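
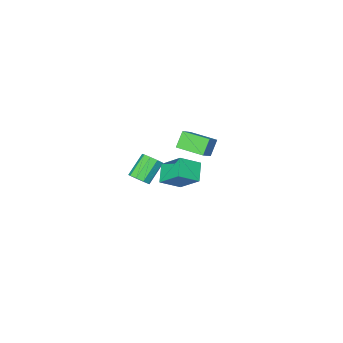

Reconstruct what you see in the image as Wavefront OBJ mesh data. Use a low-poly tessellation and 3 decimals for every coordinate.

v -0.995 -1.076 0.505
v -0.149 -0.576 1.228
v -1.75 0.331 0.416
v -0.904 0.831 1.139
v -0.396 -0.811 -0.379
v 0.45 -0.311 0.344
v -1.151 0.596 -0.468
v -0.305 1.096 0.255
v 1.289 -2.649 -3.434
v 1.651 -2.355 -2.968
v 0.533 -2.676 -1.899
v 0.171 -2.971 -2.366
v 1.377 -2.054 -3.163
v 0.259 -2.375 -2.094
v 1.062 -2.032 -3.486
v -0.056 -2.353 -2.417
v 0.853 -2.298 -3.785
v -0.265 -2.62 -2.716
v 0.849 -2.729 -3.919
v -0.27 -3.051 -2.85
v 1.05 -3.123 -3.827
v -0.068 -3.444 -2.758
v 1.363 -3.295 -3.551
v 0.245 -3.616 -2.482
v 1.642 -3.165 -3.221
v 0.523 -3.486 -2.152
v 1.755 -2.794 -2.99
v 0.637 -3.115 -1.921
v 3.468 2.859 2.291
v 3.164 4.076 3.408
v 2.421 3.172 1.664
v 2.117 4.39 2.781
v 4.083 3.61 1.639
v 3.779 4.828 2.756
v 3.036 3.924 1.012
v 2.732 5.141 2.129
f 2 4 1
f 5 2 1
f 1 4 3
f 3 5 1
f 2 8 4
f 6 2 5
f 6 8 2
f 4 8 3
f 7 5 3
f 3 8 7
f 7 6 5
f 8 6 7
f 10 9 13
f 10 13 11
f 11 13 14
f 11 14 12
f 13 9 15
f 13 15 14
f 14 15 16
f 14 16 12
f 15 9 17
f 15 17 16
f 16 17 18
f 16 18 12
f 17 9 19
f 17 19 18
f 18 19 20
f 18 20 12
f 19 9 21
f 19 21 20
f 20 21 22
f 20 22 12
f 21 9 23
f 21 23 22
f 22 23 24
f 22 24 12
f 23 9 25
f 23 25 24
f 24 25 26
f 24 26 12
f 25 9 27
f 25 27 26
f 26 27 28
f 26 28 12
f 27 9 10
f 27 10 28
f 28 10 11
f 28 11 12
f 30 32 29
f 33 30 29
f 29 32 31
f 31 33 29
f 30 36 32
f 34 30 33
f 34 36 30
f 32 36 31
f 35 33 31
f 31 36 35
f 35 34 33
f 36 34 35



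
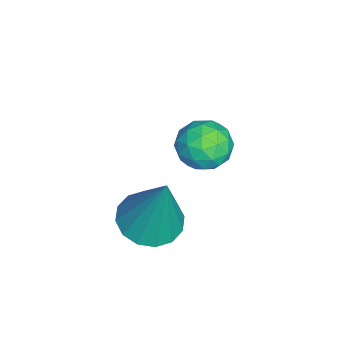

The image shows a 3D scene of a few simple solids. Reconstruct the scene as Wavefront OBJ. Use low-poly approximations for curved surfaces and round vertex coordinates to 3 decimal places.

v 0.682 -4.215 1.457
v 1.212 -3.622 1.187
v 1.178 -3.745 3.463
v 0.831 -3.419 1.234
v 0.409 -3.429 1.34
v 0.061 -3.649 1.478
v -0.121 -4.021 1.61
v -0.088 -4.445 1.701
v 0.151 -4.807 1.726
v 0.533 -5.011 1.679
v 0.954 -5.001 1.573
v 1.303 -4.78 1.435
v 1.485 -4.408 1.303
v 1.452 -3.984 1.212
v -1.721 -2.597 2.293
v -1.273 -2.759 1.678
v -2.367 -3.661 2.102
v -1.919 -3.823 1.487
v -1.619 -3.849 2.205
v -1.22 -3.192 2.323
v -2.42 -3.228 1.457
v -2.021 -2.571 1.575
v -1.704 -3.149 1.162
v -1.21 -3.533 1.624
v -2.43 -2.887 2.156
v -1.936 -3.271 2.618
v -1.44 -2.585 2.003
v -2.2 -3.835 1.777
v -2.024 -3.851 2.199
v -1.76 -3.946 1.838
v -1.409 -2.839 2.382
v -1.146 -2.934 2.02
v -1.35 -3.575 2.329
v -2.494 -3.486 1.76
v -2.231 -3.581 1.398
v -1.88 -2.474 1.942
v -1.616 -2.569 1.581
v -2.29 -2.845 1.451
v -1.43 -2.909 1.338
v -1.81 -3.534 1.225
v -2.105 -3.185 1.207
v -1.87 -2.798 1.277
v -1.14 -3.135 1.609
v -1.519 -3.76 1.496
v -1.343 -3.775 1.918
v -1.109 -3.389 1.988
v -1.393 -3.364 1.305
v -2.121 -2.66 2.284
v -2.5 -3.285 2.171
v -2.531 -3.031 1.792
v -2.297 -2.645 1.862
v -1.83 -2.886 2.555
v -2.21 -3.511 2.442
v -1.77 -3.622 2.503
v -1.535 -3.235 2.573
v -2.247 -3.056 2.475
f 2 1 4
f 2 4 3
f 4 1 5
f 4 5 3
f 5 1 6
f 5 6 3
f 6 1 7
f 6 7 3
f 7 1 8
f 7 8 3
f 8 1 9
f 8 9 3
f 9 1 10
f 9 10 3
f 10 1 11
f 10 11 3
f 11 1 12
f 11 12 3
f 12 1 13
f 12 13 3
f 13 1 14
f 13 14 3
f 14 1 2
f 14 2 3
f 15 52 31
f 52 26 55
f 31 55 20
f 52 55 31
f 15 31 27
f 31 20 32
f 27 32 16
f 31 32 27
f 15 27 36
f 27 16 37
f 36 37 22
f 27 37 36
f 15 36 48
f 36 22 51
f 48 51 25
f 36 51 48
f 15 48 52
f 48 25 56
f 52 56 26
f 48 56 52
f 16 32 43
f 32 20 46
f 43 46 24
f 32 46 43
f 20 55 33
f 55 26 54
f 33 54 19
f 55 54 33
f 26 56 53
f 56 25 49
f 53 49 17
f 56 49 53
f 25 51 50
f 51 22 38
f 50 38 21
f 51 38 50
f 22 37 42
f 37 16 39
f 42 39 23
f 37 39 42
f 18 44 30
f 44 24 45
f 30 45 19
f 44 45 30
f 18 30 28
f 30 19 29
f 28 29 17
f 30 29 28
f 18 28 35
f 28 17 34
f 35 34 21
f 28 34 35
f 18 35 40
f 35 21 41
f 40 41 23
f 35 41 40
f 18 40 44
f 40 23 47
f 44 47 24
f 40 47 44
f 19 45 33
f 45 24 46
f 33 46 20
f 45 46 33
f 17 29 53
f 29 19 54
f 53 54 26
f 29 54 53
f 21 34 50
f 34 17 49
f 50 49 25
f 34 49 50
f 23 41 42
f 41 21 38
f 42 38 22
f 41 38 42
f 24 47 43
f 47 23 39
f 43 39 16
f 47 39 43



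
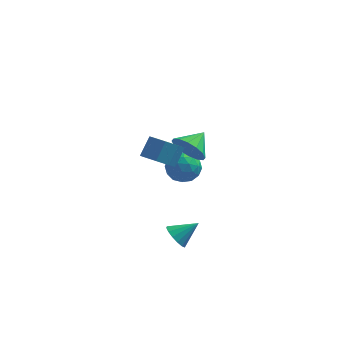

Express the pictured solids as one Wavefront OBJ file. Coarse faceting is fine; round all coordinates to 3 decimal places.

v 1.784 -4.013 -1.98
v 2.274 -4.43 -2.403
v 2.856 -3.567 -1.18
v 2.26 -4.075 -2.583
v 2.118 -3.703 -2.6
v 1.887 -3.414 -2.452
v 1.628 -3.286 -2.177
v 1.411 -3.353 -1.85
v 1.294 -3.597 -1.557
v 1.309 -3.952 -1.377
v 1.451 -4.324 -1.36
v 1.682 -4.613 -1.508
v 1.941 -4.741 -1.783
v 2.157 -4.674 -2.111
v 2.015 -0.751 2.222
v 2.489 -1.401 2.849
v 2.685 0.311 2.818
v 2.805 -1.364 2.427
v 2.909 -1.162 1.951
v 2.773 -0.85 1.547
v 2.435 -0.512 1.324
v 1.984 -0.238 1.341
v 1.542 -0.101 1.595
v 1.226 -0.139 2.017
v 1.122 -0.341 2.493
v 1.257 -0.653 2.897
v 1.596 -0.991 3.12
v 2.047 -1.265 3.103
v 0.712 -2.599 2.542
v 1.322 -2.187 1.973
v 1.697 -1.449 2.91
v 1.088 -1.861 3.478
v 0.688 -1.864 1.972
v 1.063 -1.126 2.909
v 0.068 -1.971 2.305
v 0.443 -1.233 3.242
v -0.174 -2.446 2.777
v 0.201 -1.708 3.713
v 0.103 -3.011 3.11
v 0.478 -2.273 4.047
v 0.737 -3.334 3.111
v 1.112 -2.596 4.048
v 1.357 -3.227 2.778
v 1.732 -2.489 3.715
v 1.599 -2.752 2.307
v 1.974 -2.014 3.243
v 1.326 3.527 -1.146
v 2.189 2.992 -1.321
v 0.511 2.568 -2.239
v 1.374 2.033 -2.414
v 0.896 1.956 -1.505
v 1.4 2.549 -0.829
v 1.3 3.011 -2.731
v 1.804 3.604 -2.055
v 2.173 2.674 -2.301
v 1.924 2.022 -1.543
v 0.776 3.538 -2.017
v 0.527 2.886 -1.259
v 1.829 3.344 -1.137
v 0.871 2.216 -2.423
v 0.59 2.171 -1.888
v 1.097 1.857 -1.991
v 1.365 3.083 -0.848
v 1.873 2.769 -0.951
v 1.113 2.16 -1.059
v 0.827 2.791 -2.609
v 1.335 2.477 -2.712
v 1.603 3.703 -1.569
v 2.11 3.389 -1.672
v 1.587 3.4 -2.501
v 2.327 2.842 -1.816
v 1.848 2.279 -2.459
v 1.804 2.853 -2.645
v 2.101 3.202 -2.248
v 2.181 2.459 -1.371
v 1.702 1.895 -2.013
v 1.421 1.85 -1.479
v 1.717 2.199 -1.082
v 2.171 2.272 -1.947
v 0.998 3.665 -1.547
v 0.519 3.101 -2.189
v 0.983 3.361 -2.478
v 1.279 3.71 -2.081
v 0.852 3.281 -1.101
v 0.373 2.718 -1.744
v 0.599 2.358 -1.312
v 0.896 2.707 -0.915
v 0.529 3.288 -1.613
f 2 1 4
f 2 4 3
f 4 1 5
f 4 5 3
f 5 1 6
f 5 6 3
f 6 1 7
f 6 7 3
f 7 1 8
f 7 8 3
f 8 1 9
f 8 9 3
f 9 1 10
f 9 10 3
f 10 1 11
f 10 11 3
f 11 1 12
f 11 12 3
f 12 1 13
f 12 13 3
f 13 1 14
f 13 14 3
f 14 1 2
f 14 2 3
f 16 15 18
f 16 18 17
f 18 15 19
f 18 19 17
f 19 15 20
f 19 20 17
f 20 15 21
f 20 21 17
f 21 15 22
f 21 22 17
f 22 15 23
f 22 23 17
f 23 15 24
f 23 24 17
f 24 15 25
f 24 25 17
f 25 15 26
f 25 26 17
f 26 15 27
f 26 27 17
f 27 15 28
f 27 28 17
f 28 15 16
f 28 16 17
f 30 29 33
f 30 33 31
f 31 33 34
f 31 34 32
f 33 29 35
f 33 35 34
f 34 35 36
f 34 36 32
f 35 29 37
f 35 37 36
f 36 37 38
f 36 38 32
f 37 29 39
f 37 39 38
f 38 39 40
f 38 40 32
f 39 29 41
f 39 41 40
f 40 41 42
f 40 42 32
f 41 29 43
f 41 43 42
f 42 43 44
f 42 44 32
f 43 29 45
f 43 45 44
f 44 45 46
f 44 46 32
f 45 29 30
f 45 30 46
f 46 30 31
f 46 31 32
f 47 84 63
f 84 58 87
f 63 87 52
f 84 87 63
f 47 63 59
f 63 52 64
f 59 64 48
f 63 64 59
f 47 59 68
f 59 48 69
f 68 69 54
f 59 69 68
f 47 68 80
f 68 54 83
f 80 83 57
f 68 83 80
f 47 80 84
f 80 57 88
f 84 88 58
f 80 88 84
f 48 64 75
f 64 52 78
f 75 78 56
f 64 78 75
f 52 87 65
f 87 58 86
f 65 86 51
f 87 86 65
f 58 88 85
f 88 57 81
f 85 81 49
f 88 81 85
f 57 83 82
f 83 54 70
f 82 70 53
f 83 70 82
f 54 69 74
f 69 48 71
f 74 71 55
f 69 71 74
f 50 76 62
f 76 56 77
f 62 77 51
f 76 77 62
f 50 62 60
f 62 51 61
f 60 61 49
f 62 61 60
f 50 60 67
f 60 49 66
f 67 66 53
f 60 66 67
f 50 67 72
f 67 53 73
f 72 73 55
f 67 73 72
f 50 72 76
f 72 55 79
f 76 79 56
f 72 79 76
f 51 77 65
f 77 56 78
f 65 78 52
f 77 78 65
f 49 61 85
f 61 51 86
f 85 86 58
f 61 86 85
f 53 66 82
f 66 49 81
f 82 81 57
f 66 81 82
f 55 73 74
f 73 53 70
f 74 70 54
f 73 70 74
f 56 79 75
f 79 55 71
f 75 71 48
f 79 71 75



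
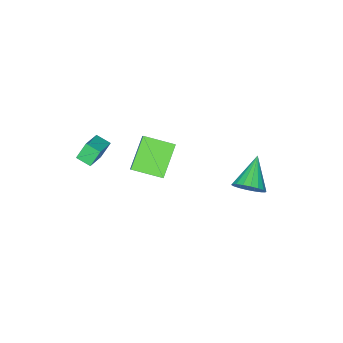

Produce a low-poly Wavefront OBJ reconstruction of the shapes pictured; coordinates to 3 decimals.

v 1.487 -1.403 0.925
v 0.072 -1.972 2.25
v 0.565 -0.073 0.511
v -0.85 -0.642 1.836
v 1.93 -0.878 1.624
v 0.515 -1.447 2.949
v 1.008 0.452 1.21
v -0.407 -0.117 2.535
v -2.703 2.731 -0.717
v -2.367 3.162 -0.002
v -4.137 1.969 0.417
v -2.627 3.428 -0.152
v -2.902 3.555 -0.414
v -3.138 3.519 -0.736
v -3.287 3.327 -1.054
v -3.321 3.017 -1.305
v -3.233 2.651 -1.44
v -3.039 2.3 -1.432
v -2.779 2.035 -1.282
v -2.505 1.907 -1.02
v -2.269 1.943 -0.698
v -2.119 2.135 -0.379
v -2.086 2.445 -0.128
v -2.174 2.812 0.007
v 2.201 -1.992 3.176
v 2.426 -2.751 3.458
v 3.392 -1.439 3.716
v 3.617 -2.197 3.998
v 2.703 -2.183 2.262
v 2.928 -2.941 2.544
v 3.894 -1.629 2.802
v 4.119 -2.388 3.084
f 2 4 1
f 5 2 1
f 1 4 3
f 3 5 1
f 2 8 4
f 6 2 5
f 6 8 2
f 4 8 3
f 7 5 3
f 3 8 7
f 7 6 5
f 8 6 7
f 10 9 12
f 10 12 11
f 12 9 13
f 12 13 11
f 13 9 14
f 13 14 11
f 14 9 15
f 14 15 11
f 15 9 16
f 15 16 11
f 16 9 17
f 16 17 11
f 17 9 18
f 17 18 11
f 18 9 19
f 18 19 11
f 19 9 20
f 19 20 11
f 20 9 21
f 20 21 11
f 21 9 22
f 21 22 11
f 22 9 23
f 22 23 11
f 23 9 24
f 23 24 11
f 24 9 10
f 24 10 11
f 26 28 25
f 29 26 25
f 25 28 27
f 27 29 25
f 26 32 28
f 30 26 29
f 30 32 26
f 28 32 27
f 31 29 27
f 27 32 31
f 31 30 29
f 32 30 31



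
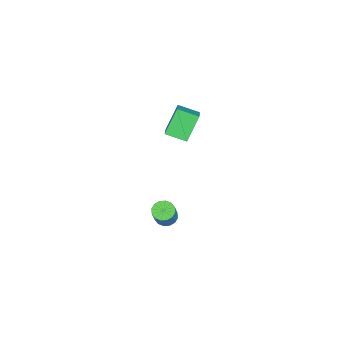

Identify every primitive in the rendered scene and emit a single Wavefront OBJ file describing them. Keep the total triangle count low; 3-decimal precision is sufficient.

v -0.51 -1.93 -4.424
v -0.105 -1.606 -4.705
v 0.654 -1.505 -3.497
v 0.25 -1.83 -3.216
v -0.306 -1.404 -4.596
v 0.453 -1.303 -3.388
v -0.562 -1.343 -4.44
v 0.197 -1.242 -3.232
v -0.803 -1.439 -4.28
v -0.044 -1.339 -3.072
v -0.966 -1.667 -4.159
v -0.207 -1.567 -2.951
v -1.007 -1.966 -4.108
v -0.248 -1.865 -2.901
v -0.914 -2.255 -4.143
v -0.155 -2.154 -2.935
v -0.713 -2.457 -4.252
v 0.046 -2.356 -3.044
v -0.457 -2.518 -4.408
v 0.302 -2.417 -3.2
v -0.216 -2.421 -4.568
v 0.543 -2.321 -3.36
v -0.053 -2.193 -4.689
v 0.706 -2.093 -3.481
v -0.012 -1.895 -4.739
v 0.747 -1.794 -3.532
v -1.536 -2.253 1.458
v -2.398 -1.902 2.71
v -1.611 -1.172 1.103
v -2.473 -0.821 2.355
v -0.447 -1.959 2.125
v -1.309 -1.608 3.377
v -0.522 -0.878 1.77
v -1.384 -0.527 3.022
f 2 1 5
f 2 5 3
f 3 5 6
f 3 6 4
f 5 1 7
f 5 7 6
f 6 7 8
f 6 8 4
f 7 1 9
f 7 9 8
f 8 9 10
f 8 10 4
f 9 1 11
f 9 11 10
f 10 11 12
f 10 12 4
f 11 1 13
f 11 13 12
f 12 13 14
f 12 14 4
f 13 1 15
f 13 15 14
f 14 15 16
f 14 16 4
f 15 1 17
f 15 17 16
f 16 17 18
f 16 18 4
f 17 1 19
f 17 19 18
f 18 19 20
f 18 20 4
f 19 1 21
f 19 21 20
f 20 21 22
f 20 22 4
f 21 1 23
f 21 23 22
f 22 23 24
f 22 24 4
f 23 1 25
f 23 25 24
f 24 25 26
f 24 26 4
f 25 1 2
f 25 2 26
f 26 2 3
f 26 3 4
f 28 30 27
f 31 28 27
f 27 30 29
f 29 31 27
f 28 34 30
f 32 28 31
f 32 34 28
f 30 34 29
f 33 31 29
f 29 34 33
f 33 32 31
f 34 32 33



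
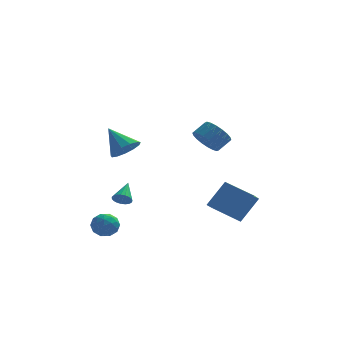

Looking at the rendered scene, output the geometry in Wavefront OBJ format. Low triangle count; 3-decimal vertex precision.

v 2.162 -0.026 -3.284
v 3.213 0.631 -1.739
v 2.479 1.166 -4.006
v 3.529 1.823 -2.462
v 3.791 -0.903 -4.018
v 4.841 -0.246 -2.474
v 4.107 0.289 -4.741
v 5.158 0.946 -3.196
v -2.713 2.636 -3.94
v -2.159 2.396 -3.798
v -2.387 3.884 -3.1
v -2.107 2.527 -4.014
v -2.16 2.677 -4.217
v -2.308 2.82 -4.372
v -2.526 2.931 -4.452
v -2.777 2.991 -4.444
v -3.016 2.99 -4.349
v -3.203 2.927 -4.183
v -3.306 2.814 -3.975
v -3.306 2.67 -3.761
v -3.203 2.52 -3.578
v -3.016 2.39 -3.458
v -2.776 2.303 -3.421
v -2.525 2.273 -3.474
v -2.307 2.306 -3.607
v -3.456 -2.02 -3.996
v -3.046 -2.228 -3.267
v -3.914 -3.332 -4.113
v -3.504 -3.54 -3.384
v -4.191 -3.02 -3.359
v -3.907 -2.208 -3.286
v -3.053 -3.352 -4.094
v -2.769 -2.54 -4.021
v -2.796 -3.051 -3.327
v -3.5 -2.846 -2.873
v -3.46 -2.714 -4.507
v -4.164 -2.509 -4.053
v -3.211 -2.009 -3.621
v -3.749 -3.551 -3.759
v -4.153 -3.245 -3.744
v -3.912 -3.368 -3.315
v -3.717 -1.997 -3.633
v -3.476 -2.12 -3.204
v -4.149 -2.585 -3.258
v -3.484 -3.44 -4.176
v -3.243 -3.563 -3.747
v -3.048 -2.192 -4.065
v -2.807 -2.315 -3.636
v -2.811 -2.975 -4.122
v -2.823 -2.615 -3.228
v -3.092 -3.386 -3.297
v -2.827 -3.275 -3.714
v -2.66 -2.799 -3.672
v -3.236 -2.494 -2.961
v -3.506 -3.266 -3.03
v -3.91 -2.96 -3.015
v -3.743 -2.483 -2.972
v -3.09 -2.978 -2.996
v -3.454 -2.294 -4.35
v -3.724 -3.066 -4.419
v -3.217 -3.077 -4.408
v -3.05 -2.6 -4.365
v -3.868 -2.174 -4.083
v -4.137 -2.945 -4.152
v -4.3 -2.761 -3.708
v -4.133 -2.285 -3.666
v -3.87 -2.582 -4.384
v -2.459 2.17 0.239
v -1.786 1.9 0.942
v -3.481 3.11 1.581
v -1.606 2.397 0.73
v -1.697 2.822 0.363
v -2.031 3.04 -0.043
v -2.5 2.982 -0.36
v -2.956 2.667 -0.487
v -3.255 2.193 -0.383
v -3.301 1.713 -0.081
v -3.079 1.378 0.322
v -2.661 1.294 0.699
v -2.179 1.489 0.93
v 2.03 -2.646 2.608
v 2.651 -2.617 1.89
v 3.351 -2.146 2.514
v 2.73 -2.174 3.232
v 2.442 -2.252 1.848
v 3.143 -1.78 2.473
v 2.152 -1.965 1.957
v 2.852 -1.493 2.581
v 1.837 -1.812 2.195
v 2.537 -1.341 2.819
v 1.561 -1.825 2.514
v 2.261 -1.354 3.139
v 1.377 -2 2.852
v 2.077 -1.529 3.477
v 1.323 -2.303 3.142
v 2.023 -1.832 3.767
v 1.409 -2.674 3.326
v 2.109 -2.203 3.95
v 1.617 -3.04 3.367
v 2.318 -2.568 3.992
v 1.908 -3.327 3.259
v 2.608 -2.855 3.883
v 2.223 -3.479 3.021
v 2.923 -3.008 3.645
v 2.499 -3.466 2.701
v 3.199 -2.995 3.326
v 2.683 -3.291 2.363
v 3.383 -2.82 2.988
v 2.737 -2.988 2.073
v 3.437 -2.517 2.698
f 2 4 1
f 5 2 1
f 1 4 3
f 3 5 1
f 2 8 4
f 6 2 5
f 6 8 2
f 4 8 3
f 7 5 3
f 3 8 7
f 7 6 5
f 8 6 7
f 10 9 12
f 10 12 11
f 12 9 13
f 12 13 11
f 13 9 14
f 13 14 11
f 14 9 15
f 14 15 11
f 15 9 16
f 15 16 11
f 16 9 17
f 16 17 11
f 17 9 18
f 17 18 11
f 18 9 19
f 18 19 11
f 19 9 20
f 19 20 11
f 20 9 21
f 20 21 11
f 21 9 22
f 21 22 11
f 22 9 23
f 22 23 11
f 23 9 24
f 23 24 11
f 24 9 25
f 24 25 11
f 25 9 10
f 25 10 11
f 26 63 42
f 63 37 66
f 42 66 31
f 63 66 42
f 26 42 38
f 42 31 43
f 38 43 27
f 42 43 38
f 26 38 47
f 38 27 48
f 47 48 33
f 38 48 47
f 26 47 59
f 47 33 62
f 59 62 36
f 47 62 59
f 26 59 63
f 59 36 67
f 63 67 37
f 59 67 63
f 27 43 54
f 43 31 57
f 54 57 35
f 43 57 54
f 31 66 44
f 66 37 65
f 44 65 30
f 66 65 44
f 37 67 64
f 67 36 60
f 64 60 28
f 67 60 64
f 36 62 61
f 62 33 49
f 61 49 32
f 62 49 61
f 33 48 53
f 48 27 50
f 53 50 34
f 48 50 53
f 29 55 41
f 55 35 56
f 41 56 30
f 55 56 41
f 29 41 39
f 41 30 40
f 39 40 28
f 41 40 39
f 29 39 46
f 39 28 45
f 46 45 32
f 39 45 46
f 29 46 51
f 46 32 52
f 51 52 34
f 46 52 51
f 29 51 55
f 51 34 58
f 55 58 35
f 51 58 55
f 30 56 44
f 56 35 57
f 44 57 31
f 56 57 44
f 28 40 64
f 40 30 65
f 64 65 37
f 40 65 64
f 32 45 61
f 45 28 60
f 61 60 36
f 45 60 61
f 34 52 53
f 52 32 49
f 53 49 33
f 52 49 53
f 35 58 54
f 58 34 50
f 54 50 27
f 58 50 54
f 69 68 71
f 69 71 70
f 71 68 72
f 71 72 70
f 72 68 73
f 72 73 70
f 73 68 74
f 73 74 70
f 74 68 75
f 74 75 70
f 75 68 76
f 75 76 70
f 76 68 77
f 76 77 70
f 77 68 78
f 77 78 70
f 78 68 79
f 78 79 70
f 79 68 80
f 79 80 70
f 80 68 69
f 80 69 70
f 82 81 85
f 82 85 83
f 83 85 86
f 83 86 84
f 85 81 87
f 85 87 86
f 86 87 88
f 86 88 84
f 87 81 89
f 87 89 88
f 88 89 90
f 88 90 84
f 89 81 91
f 89 91 90
f 90 91 92
f 90 92 84
f 91 81 93
f 91 93 92
f 92 93 94
f 92 94 84
f 93 81 95
f 93 95 94
f 94 95 96
f 94 96 84
f 95 81 97
f 95 97 96
f 96 97 98
f 96 98 84
f 97 81 99
f 97 99 98
f 98 99 100
f 98 100 84
f 99 81 101
f 99 101 100
f 100 101 102
f 100 102 84
f 101 81 103
f 101 103 102
f 102 103 104
f 102 104 84
f 103 81 105
f 103 105 104
f 104 105 106
f 104 106 84
f 105 81 107
f 105 107 106
f 106 107 108
f 106 108 84
f 107 81 109
f 107 109 108
f 108 109 110
f 108 110 84
f 109 81 82
f 109 82 110
f 110 82 83
f 110 83 84



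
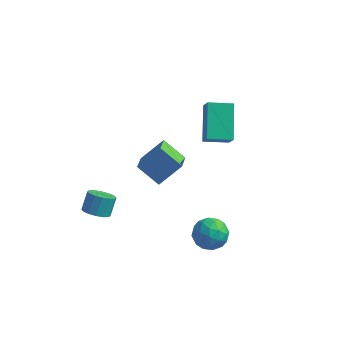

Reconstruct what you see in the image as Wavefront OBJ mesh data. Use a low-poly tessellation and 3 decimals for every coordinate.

v 2.61 -1.268 -2.457
v 3.141 -1.515 -1.687
v 2.739 -2.725 -3.013
v 3.27 -2.972 -2.243
v 2.329 -2.774 -2.139
v 2.249 -1.874 -1.795
v 3.631 -2.366 -2.905
v 3.551 -1.466 -2.561
v 3.772 -2.194 -1.964
v 2.967 -2.446 -1.49
v 2.913 -1.794 -3.21
v 2.108 -2.046 -2.736
v 2.864 -1.263 -2.023
v 3.016 -2.977 -2.677
v 2.463 -2.86 -2.616
v 2.774 -3.005 -2.163
v 2.34 -1.474 -2.087
v 2.652 -1.619 -1.634
v 2.174 -2.36 -1.9
v 3.228 -2.621 -3.066
v 3.54 -2.766 -2.613
v 3.106 -1.235 -2.537
v 3.417 -1.38 -2.084
v 3.706 -1.88 -2.8
v 3.547 -1.808 -1.733
v 3.623 -2.664 -2.06
v 3.835 -2.308 -2.449
v 3.788 -1.779 -2.247
v 3.074 -1.956 -1.455
v 3.149 -2.813 -1.782
v 2.596 -2.696 -1.72
v 2.55 -2.167 -1.518
v 3.445 -2.355 -1.617
v 2.731 -1.427 -2.918
v 2.806 -2.284 -3.245
v 3.33 -2.073 -3.182
v 3.284 -1.544 -2.98
v 2.257 -1.576 -2.64
v 2.333 -2.432 -2.967
v 2.092 -2.461 -2.453
v 2.045 -1.932 -2.251
v 2.435 -1.885 -3.083
v 0.96 2.584 -0.207
v 0.442 4.246 1.02
v 2.175 3.112 -0.408
v 1.657 4.774 0.819
v 1.383 1.986 0.781
v 0.865 3.648 2.008
v 2.598 2.514 0.58
v 2.08 4.176 1.807
v -0.475 0.583 -1.606
v -0.24 -0.57 -1.03
v -1.666 0.777 -0.732
v -1.431 -0.376 -0.156
v 0.471 1.336 -0.484
v 0.706 0.183 0.092
v -0.72 1.53 0.39
v -0.485 0.377 0.966
v -2.645 -2.956 -1.741
v -2.171 -2.542 -2.111
v -2.1 -1.87 -1.268
v -2.575 -2.284 -0.899
v -2.511 -2.401 -2.195
v -2.44 -1.729 -1.353
v -2.887 -2.408 -2.158
v -2.816 -1.736 -1.316
v -3.198 -2.562 -2.009
v -3.127 -1.89 -1.167
v -3.361 -2.821 -1.789
v -3.291 -2.149 -0.946
v -3.333 -3.117 -1.555
v -3.262 -2.445 -0.713
v -3.12 -3.37 -1.372
v -3.049 -2.698 -0.529
v -2.78 -3.511 -1.287
v -2.709 -2.839 -0.445
v -2.404 -3.504 -1.324
v -2.333 -2.832 -0.482
v -2.093 -3.35 -1.473
v -2.022 -2.678 -0.631
v -1.929 -3.091 -1.694
v -1.859 -2.419 -0.851
v -1.958 -2.795 -1.927
v -1.887 -2.123 -1.085
f 1 38 17
f 38 12 41
f 17 41 6
f 38 41 17
f 1 17 13
f 17 6 18
f 13 18 2
f 17 18 13
f 1 13 22
f 13 2 23
f 22 23 8
f 13 23 22
f 1 22 34
f 22 8 37
f 34 37 11
f 22 37 34
f 1 34 38
f 34 11 42
f 38 42 12
f 34 42 38
f 2 18 29
f 18 6 32
f 29 32 10
f 18 32 29
f 6 41 19
f 41 12 40
f 19 40 5
f 41 40 19
f 12 42 39
f 42 11 35
f 39 35 3
f 42 35 39
f 11 37 36
f 37 8 24
f 36 24 7
f 37 24 36
f 8 23 28
f 23 2 25
f 28 25 9
f 23 25 28
f 4 30 16
f 30 10 31
f 16 31 5
f 30 31 16
f 4 16 14
f 16 5 15
f 14 15 3
f 16 15 14
f 4 14 21
f 14 3 20
f 21 20 7
f 14 20 21
f 4 21 26
f 21 7 27
f 26 27 9
f 21 27 26
f 4 26 30
f 26 9 33
f 30 33 10
f 26 33 30
f 5 31 19
f 31 10 32
f 19 32 6
f 31 32 19
f 3 15 39
f 15 5 40
f 39 40 12
f 15 40 39
f 7 20 36
f 20 3 35
f 36 35 11
f 20 35 36
f 9 27 28
f 27 7 24
f 28 24 8
f 27 24 28
f 10 33 29
f 33 9 25
f 29 25 2
f 33 25 29
f 44 46 43
f 47 44 43
f 43 46 45
f 45 47 43
f 44 50 46
f 48 44 47
f 48 50 44
f 46 50 45
f 49 47 45
f 45 50 49
f 49 48 47
f 50 48 49
f 52 54 51
f 55 52 51
f 51 54 53
f 53 55 51
f 52 58 54
f 56 52 55
f 56 58 52
f 54 58 53
f 57 55 53
f 53 58 57
f 57 56 55
f 58 56 57
f 60 59 63
f 60 63 61
f 61 63 64
f 61 64 62
f 63 59 65
f 63 65 64
f 64 65 66
f 64 66 62
f 65 59 67
f 65 67 66
f 66 67 68
f 66 68 62
f 67 59 69
f 67 69 68
f 68 69 70
f 68 70 62
f 69 59 71
f 69 71 70
f 70 71 72
f 70 72 62
f 71 59 73
f 71 73 72
f 72 73 74
f 72 74 62
f 73 59 75
f 73 75 74
f 74 75 76
f 74 76 62
f 75 59 77
f 75 77 76
f 76 77 78
f 76 78 62
f 77 59 79
f 77 79 78
f 78 79 80
f 78 80 62
f 79 59 81
f 79 81 80
f 80 81 82
f 80 82 62
f 81 59 83
f 81 83 82
f 82 83 84
f 82 84 62
f 83 59 60
f 83 60 84
f 84 60 61
f 84 61 62



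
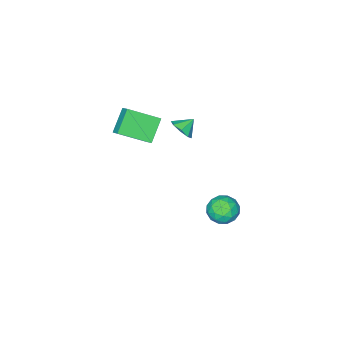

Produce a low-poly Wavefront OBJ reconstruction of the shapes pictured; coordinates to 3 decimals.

v -0.681 -3.026 4.452
v -0.421 -2.318 4.997
v -2.103 -1.79 3.525
v -1.843 -1.082 4.07
v 0.483 -2.558 3.29
v 0.743 -1.85 3.835
v -0.939 -1.322 2.363
v -0.679 -0.614 2.908
v -3.289 -0.986 2.212
v -2.808 -1.145 2.857
v -4.071 -0.774 2.848
v -2.786 -0.542 2.684
v -3.058 -0.199 2.234
v -3.466 -0.317 1.772
v -3.77 -0.827 1.567
v -3.792 -1.43 1.741
v -3.519 -1.772 2.19
v -3.112 -1.654 2.653
v -4.092 2.633 -4.243
v -3.572 2.953 -3.4
v -4.028 1.047 -3.68
v -3.508 1.367 -2.837
v -4.509 1.624 -2.96
v -4.549 2.605 -3.308
v -3.051 1.395 -3.772
v -3.091 2.376 -4.12
v -2.929 2.188 -3.109
v -3.83 2.33 -2.607
v -3.77 1.67 -4.473
v -4.671 1.812 -3.971
v -3.838 2.932 -3.871
v -3.762 1.068 -3.209
v -4.351 1.219 -3.282
v -4.045 1.407 -2.786
v -4.412 2.727 -3.817
v -4.106 2.916 -3.321
v -4.657 2.135 -3.063
v -3.494 1.084 -3.759
v -3.188 1.273 -3.263
v -3.555 2.593 -4.294
v -3.249 2.781 -3.798
v -2.943 1.865 -4.017
v -3.154 2.671 -3.204
v -3.116 1.739 -2.873
v -2.848 1.755 -3.423
v -2.871 2.332 -3.627
v -3.684 2.754 -2.909
v -3.646 1.822 -2.578
v -4.234 1.973 -2.651
v -4.258 2.549 -2.855
v -3.306 2.305 -2.738
v -3.954 2.178 -4.502
v -3.916 1.246 -4.171
v -3.342 1.451 -4.225
v -3.366 2.027 -4.429
v -4.484 2.261 -4.207
v -4.446 1.329 -3.876
v -4.729 1.668 -3.453
v -4.752 2.245 -3.657
v -4.294 1.695 -4.342
f 2 4 1
f 5 2 1
f 1 4 3
f 3 5 1
f 2 8 4
f 6 2 5
f 6 8 2
f 4 8 3
f 7 5 3
f 3 8 7
f 7 6 5
f 8 6 7
f 10 9 12
f 10 12 11
f 12 9 13
f 12 13 11
f 13 9 14
f 13 14 11
f 14 9 15
f 14 15 11
f 15 9 16
f 15 16 11
f 16 9 17
f 16 17 11
f 17 9 18
f 17 18 11
f 18 9 10
f 18 10 11
f 19 56 35
f 56 30 59
f 35 59 24
f 56 59 35
f 19 35 31
f 35 24 36
f 31 36 20
f 35 36 31
f 19 31 40
f 31 20 41
f 40 41 26
f 31 41 40
f 19 40 52
f 40 26 55
f 52 55 29
f 40 55 52
f 19 52 56
f 52 29 60
f 56 60 30
f 52 60 56
f 20 36 47
f 36 24 50
f 47 50 28
f 36 50 47
f 24 59 37
f 59 30 58
f 37 58 23
f 59 58 37
f 30 60 57
f 60 29 53
f 57 53 21
f 60 53 57
f 29 55 54
f 55 26 42
f 54 42 25
f 55 42 54
f 26 41 46
f 41 20 43
f 46 43 27
f 41 43 46
f 22 48 34
f 48 28 49
f 34 49 23
f 48 49 34
f 22 34 32
f 34 23 33
f 32 33 21
f 34 33 32
f 22 32 39
f 32 21 38
f 39 38 25
f 32 38 39
f 22 39 44
f 39 25 45
f 44 45 27
f 39 45 44
f 22 44 48
f 44 27 51
f 48 51 28
f 44 51 48
f 23 49 37
f 49 28 50
f 37 50 24
f 49 50 37
f 21 33 57
f 33 23 58
f 57 58 30
f 33 58 57
f 25 38 54
f 38 21 53
f 54 53 29
f 38 53 54
f 27 45 46
f 45 25 42
f 46 42 26
f 45 42 46
f 28 51 47
f 51 27 43
f 47 43 20
f 51 43 47



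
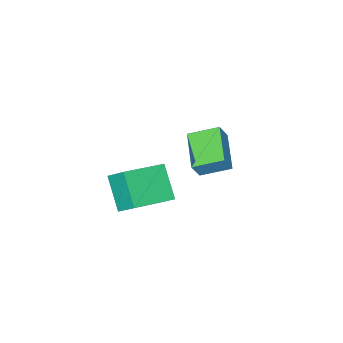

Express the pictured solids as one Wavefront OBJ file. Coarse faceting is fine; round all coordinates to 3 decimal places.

v -3.321 -2.009 3.203
v -2.817 -1.983 4.067
v -2.246 -0.606 2.534
v -1.742 -0.58 3.397
v -2.378 -2.98 2.683
v -1.874 -2.954 3.546
v -1.303 -1.577 2.013
v -0.799 -1.551 2.877
v 1.121 -2.069 3.69
v 1.058 -1.187 4.487
v 1.589 -0.926 2.463
v 1.525 -0.045 3.26
v 3.055 -2.355 4.16
v 2.991 -1.474 4.957
v 3.522 -1.213 2.933
v 3.459 -0.331 3.73
f 2 4 1
f 5 2 1
f 1 4 3
f 3 5 1
f 2 8 4
f 6 2 5
f 6 8 2
f 4 8 3
f 7 5 3
f 3 8 7
f 7 6 5
f 8 6 7
f 10 12 9
f 13 10 9
f 9 12 11
f 11 13 9
f 10 16 12
f 14 10 13
f 14 16 10
f 12 16 11
f 15 13 11
f 11 16 15
f 15 14 13
f 16 14 15



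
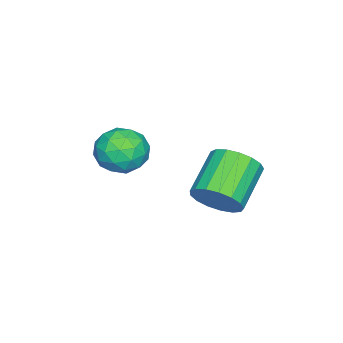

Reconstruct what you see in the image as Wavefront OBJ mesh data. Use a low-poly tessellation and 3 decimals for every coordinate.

v 3.12 1.169 -3.125
v 3.585 1.453 -2.347
v 1.986 1.476 -1.398
v 1.52 1.191 -2.175
v 3.469 1.842 -2.552
v 1.869 1.865 -1.603
v 3.272 2.076 -2.889
v 1.673 2.099 -1.94
v 3.041 2.103 -3.279
v 1.442 2.125 -2.33
v 2.828 1.915 -3.635
v 1.228 1.938 -2.685
v 2.681 1.557 -3.873
v 1.082 1.579 -2.924
v 2.635 1.109 -3.94
v 1.036 1.132 -2.991
v 2.7 0.675 -3.82
v 1.101 0.698 -2.871
v 2.861 0.355 -3.541
v 1.262 0.377 -2.591
v 3.082 0.22 -3.166
v 1.482 0.243 -2.217
v 3.311 0.303 -2.782
v 1.711 0.326 -1.833
v 3.496 0.585 -2.477
v 1.896 0.607 -1.528
v 3.595 1 -2.319
v 1.995 1.022 -1.37
v 1.798 -2.309 -2.381
v 2.493 -1.585 -2.273
v 2.827 -3.395 -1.727
v 3.522 -2.671 -1.619
v 2.685 -2.655 -1.055
v 2.049 -1.984 -1.459
v 3.271 -2.996 -2.541
v 2.635 -2.325 -2.945
v 3.403 -2.009 -2.372
v 3.041 -1.799 -1.454
v 2.279 -3.181 -2.546
v 1.917 -2.971 -1.628
v 2.055 -1.852 -2.385
v 3.265 -3.128 -1.615
v 2.773 -3.119 -1.284
v 3.182 -2.693 -1.22
v 1.794 -2.086 -1.906
v 2.202 -1.661 -1.843
v 2.316 -2.29 -1.127
v 3.118 -3.319 -2.157
v 3.526 -2.894 -2.094
v 2.138 -2.287 -2.78
v 2.547 -1.861 -2.716
v 3.004 -2.69 -2.873
v 2.998 -1.676 -2.379
v 3.604 -2.314 -1.995
v 3.456 -2.505 -2.536
v 3.082 -2.111 -2.774
v 2.786 -1.552 -1.84
v 3.391 -2.19 -1.455
v 2.899 -2.181 -1.123
v 2.525 -1.786 -1.361
v 3.321 -1.801 -1.897
v 1.929 -2.79 -2.545
v 2.534 -3.428 -2.16
v 2.795 -3.194 -2.639
v 2.421 -2.799 -2.877
v 1.716 -2.666 -2.005
v 2.322 -3.304 -1.621
v 2.238 -2.869 -1.226
v 1.864 -2.475 -1.464
v 1.999 -3.179 -2.103
f 2 1 5
f 2 5 3
f 3 5 6
f 3 6 4
f 5 1 7
f 5 7 6
f 6 7 8
f 6 8 4
f 7 1 9
f 7 9 8
f 8 9 10
f 8 10 4
f 9 1 11
f 9 11 10
f 10 11 12
f 10 12 4
f 11 1 13
f 11 13 12
f 12 13 14
f 12 14 4
f 13 1 15
f 13 15 14
f 14 15 16
f 14 16 4
f 15 1 17
f 15 17 16
f 16 17 18
f 16 18 4
f 17 1 19
f 17 19 18
f 18 19 20
f 18 20 4
f 19 1 21
f 19 21 20
f 20 21 22
f 20 22 4
f 21 1 23
f 21 23 22
f 22 23 24
f 22 24 4
f 23 1 25
f 23 25 24
f 24 25 26
f 24 26 4
f 25 1 27
f 25 27 26
f 26 27 28
f 26 28 4
f 27 1 2
f 27 2 28
f 28 2 3
f 28 3 4
f 29 66 45
f 66 40 69
f 45 69 34
f 66 69 45
f 29 45 41
f 45 34 46
f 41 46 30
f 45 46 41
f 29 41 50
f 41 30 51
f 50 51 36
f 41 51 50
f 29 50 62
f 50 36 65
f 62 65 39
f 50 65 62
f 29 62 66
f 62 39 70
f 66 70 40
f 62 70 66
f 30 46 57
f 46 34 60
f 57 60 38
f 46 60 57
f 34 69 47
f 69 40 68
f 47 68 33
f 69 68 47
f 40 70 67
f 70 39 63
f 67 63 31
f 70 63 67
f 39 65 64
f 65 36 52
f 64 52 35
f 65 52 64
f 36 51 56
f 51 30 53
f 56 53 37
f 51 53 56
f 32 58 44
f 58 38 59
f 44 59 33
f 58 59 44
f 32 44 42
f 44 33 43
f 42 43 31
f 44 43 42
f 32 42 49
f 42 31 48
f 49 48 35
f 42 48 49
f 32 49 54
f 49 35 55
f 54 55 37
f 49 55 54
f 32 54 58
f 54 37 61
f 58 61 38
f 54 61 58
f 33 59 47
f 59 38 60
f 47 60 34
f 59 60 47
f 31 43 67
f 43 33 68
f 67 68 40
f 43 68 67
f 35 48 64
f 48 31 63
f 64 63 39
f 48 63 64
f 37 55 56
f 55 35 52
f 56 52 36
f 55 52 56
f 38 61 57
f 61 37 53
f 57 53 30
f 61 53 57



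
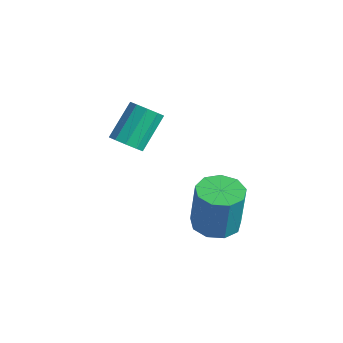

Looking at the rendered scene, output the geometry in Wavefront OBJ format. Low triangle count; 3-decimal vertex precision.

v -2.599 2.859 -2.018
v -1.831 2.808 -1.766
v -2.173 4.191 -0.449
v -2.941 4.241 -0.702
v -1.852 3.15 -2.131
v -2.193 4.533 -0.814
v -2.158 3.381 -2.453
v -2.5 4.764 -1.136
v -2.633 3.412 -2.609
v -2.974 4.795 -1.292
v -3.094 3.232 -2.539
v -3.436 4.615 -1.222
v -3.367 2.909 -2.271
v -3.709 4.292 -0.954
v -3.347 2.567 -1.906
v -3.688 3.95 -0.589
v -3.04 2.336 -1.584
v -3.382 3.719 -0.267
v -2.566 2.305 -1.428
v -2.907 3.688 -0.111
v -2.104 2.485 -1.498
v -2.446 3.868 -0.181
v 1.907 3.897 -4.55
v 2.425 4.795 -4.63
v 2.612 4.881 -2.45
v 2.093 3.983 -2.37
v 1.727 4.921 -4.575
v 1.914 5.007 -2.395
v 1.113 4.568 -4.509
v 1.3 4.654 -2.329
v 0.871 3.901 -4.462
v 1.057 3.987 -2.281
v 1.113 3.232 -4.456
v 1.299 3.318 -2.276
v 1.726 2.874 -4.494
v 1.913 2.961 -2.314
v 2.424 2.995 -4.559
v 2.611 3.081 -2.378
v 2.88 3.537 -4.619
v 3.067 3.624 -2.439
v 2.881 4.248 -4.647
v 3.067 4.335 -2.467
f 2 1 5
f 2 5 3
f 3 5 6
f 3 6 4
f 5 1 7
f 5 7 6
f 6 7 8
f 6 8 4
f 7 1 9
f 7 9 8
f 8 9 10
f 8 10 4
f 9 1 11
f 9 11 10
f 10 11 12
f 10 12 4
f 11 1 13
f 11 13 12
f 12 13 14
f 12 14 4
f 13 1 15
f 13 15 14
f 14 15 16
f 14 16 4
f 15 1 17
f 15 17 16
f 16 17 18
f 16 18 4
f 17 1 19
f 17 19 18
f 18 19 20
f 18 20 4
f 19 1 21
f 19 21 20
f 20 21 22
f 20 22 4
f 21 1 2
f 21 2 22
f 22 2 3
f 22 3 4
f 24 23 27
f 24 27 25
f 25 27 28
f 25 28 26
f 27 23 29
f 27 29 28
f 28 29 30
f 28 30 26
f 29 23 31
f 29 31 30
f 30 31 32
f 30 32 26
f 31 23 33
f 31 33 32
f 32 33 34
f 32 34 26
f 33 23 35
f 33 35 34
f 34 35 36
f 34 36 26
f 35 23 37
f 35 37 36
f 36 37 38
f 36 38 26
f 37 23 39
f 37 39 38
f 38 39 40
f 38 40 26
f 39 23 41
f 39 41 40
f 40 41 42
f 40 42 26
f 41 23 24
f 41 24 42
f 42 24 25
f 42 25 26



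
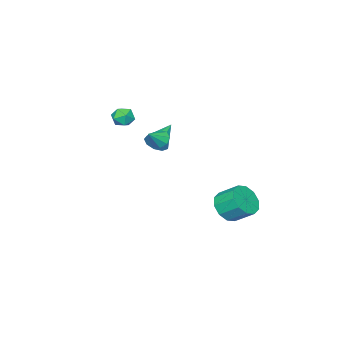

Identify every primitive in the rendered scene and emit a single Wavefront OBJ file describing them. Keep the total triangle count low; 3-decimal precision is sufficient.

v -3.138 0.898 -4.046
v -2.443 1.491 -4.583
v -2.727 2.614 -3.712
v -3.422 2.022 -3.174
v -3.03 1.561 -4.866
v -3.314 2.685 -3.994
v -3.658 1.379 -4.835
v -3.942 2.502 -3.963
v -4.088 1.012 -4.502
v -4.372 2.136 -3.631
v -4.155 0.602 -3.996
v -4.439 1.726 -3.124
v -3.833 0.306 -3.508
v -4.117 1.429 -2.637
v -3.246 0.235 -3.226
v -3.53 1.359 -2.354
v -2.618 0.418 -3.257
v -2.902 1.541 -2.385
v -2.188 0.784 -3.589
v -2.472 1.908 -2.718
v -2.121 1.194 -4.096
v -2.405 2.318 -3.224
v 0.486 -2.511 3.016
v 1.04 -2.665 3.459
v 0.44 -3.635 2.681
v 0.994 -3.789 3.124
v 0.347 -3.612 3.4
v 0.376 -2.917 3.607
v 1.104 -3.383 2.533
v 1.133 -2.688 2.74
v 1.422 -3.204 3.16
v 0.954 -3.346 3.696
v 0.526 -2.954 2.444
v 0.058 -3.096 2.98
v -0.404 -1.795 1.109
v -0.103 -2.185 1.661
v -2.076 -2.205 1.731
v -0.168 -1.704 1.804
v -0.343 -1.266 1.623
v -0.547 -1.074 1.201
v -0.684 -1.22 0.736
v -0.69 -1.635 0.446
v -0.563 -2.124 0.466
v -0.361 -2.459 0.787
v -0.179 -2.483 1.259
v 2.421 0.959 3.408
v 2.759 1.261 3.014
v 3.279 0.921 4.112
v 2.534 1.539 3.302
v 2.244 1.478 3.652
v 2.057 1.113 3.86
v 2.084 0.658 3.802
v 2.308 0.38 3.514
v 2.599 0.441 3.164
v 2.785 0.806 2.956
f 2 1 5
f 2 5 3
f 3 5 6
f 3 6 4
f 5 1 7
f 5 7 6
f 6 7 8
f 6 8 4
f 7 1 9
f 7 9 8
f 8 9 10
f 8 10 4
f 9 1 11
f 9 11 10
f 10 11 12
f 10 12 4
f 11 1 13
f 11 13 12
f 12 13 14
f 12 14 4
f 13 1 15
f 13 15 14
f 14 15 16
f 14 16 4
f 15 1 17
f 15 17 16
f 16 17 18
f 16 18 4
f 17 1 19
f 17 19 18
f 18 19 20
f 18 20 4
f 19 1 21
f 19 21 20
f 20 21 22
f 20 22 4
f 21 1 2
f 21 2 22
f 22 2 3
f 22 3 4
f 23 34 28
f 23 28 24
f 23 24 30
f 23 30 33
f 23 33 34
f 24 28 32
f 28 34 27
f 34 33 25
f 33 30 29
f 30 24 31
f 26 32 27
f 26 27 25
f 26 25 29
f 26 29 31
f 26 31 32
f 27 32 28
f 25 27 34
f 29 25 33
f 31 29 30
f 32 31 24
f 36 35 38
f 36 38 37
f 38 35 39
f 38 39 37
f 39 35 40
f 39 40 37
f 40 35 41
f 40 41 37
f 41 35 42
f 41 42 37
f 42 35 43
f 42 43 37
f 43 35 44
f 43 44 37
f 44 35 45
f 44 45 37
f 45 35 36
f 45 36 37
f 47 46 49
f 47 49 48
f 49 46 50
f 49 50 48
f 50 46 51
f 50 51 48
f 51 46 52
f 51 52 48
f 52 46 53
f 52 53 48
f 53 46 54
f 53 54 48
f 54 46 55
f 54 55 48
f 55 46 47
f 55 47 48



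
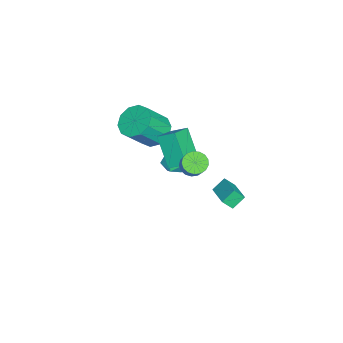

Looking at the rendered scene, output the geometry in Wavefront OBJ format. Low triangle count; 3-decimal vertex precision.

v 2.534 -0.536 3.205
v 3.056 -0.502 2.771
v 3.909 -0.23 3.822
v 3.386 -0.264 4.255
v 2.945 -0.196 2.783
v 3.798 0.075 3.833
v 2.739 0.031 2.891
v 3.592 0.303 3.942
v 2.486 0.129 3.071
v 3.339 0.401 4.122
v 2.244 0.075 3.282
v 3.097 0.346 4.332
v 2.068 -0.12 3.475
v 2.921 0.152 4.525
v 1.999 -0.41 3.606
v 2.852 -0.138 4.656
v 2.052 -0.728 3.645
v 2.905 -0.457 4.696
v 2.216 -1.003 3.584
v 3.069 -0.731 4.634
v 2.452 -1.17 3.435
v 3.305 -0.899 4.485
v 2.707 -1.193 3.234
v 3.56 -0.921 4.284
v 2.922 -1.064 3.026
v 3.775 -0.793 4.076
v 3.048 -0.815 2.859
v 3.901 -0.543 3.91
v -0.909 -1.786 0.823
v -0.35 -1.546 1.325
v -0.01 -2.234 0.035
v 0.549 -1.994 0.537
v 0.075 -2.593 0.732
v -0.481 -2.317 1.219
v 0.121 -1.463 0.141
v -0.435 -1.187 0.628
v 0.286 -1.347 0.904
v 0.258 -2.045 1.269
v -0.618 -1.735 0.091
v -0.646 -2.433 0.456
v 0.143 -2.06 3.557
v 0.257 -1.128 4.09
v 1.192 -1.313 2.027
v 1.306 -0.381 2.56
v 1.334 -2.539 4.14
v 1.448 -1.607 4.673
v 2.383 -1.792 2.61
v 2.497 -0.86 3.143
v -3.285 -3.469 0.259
v -2.349 -2.984 0.025
v -1.479 -3.927 1.546
v -2.415 -4.411 1.781
v -2.68 -2.595 0.455
v -1.81 -3.538 1.976
v -3.243 -2.541 0.81
v -2.373 -3.483 2.332
v -3.821 -2.84 0.955
v -2.951 -3.783 2.477
v -4.195 -3.38 0.834
v -3.325 -4.323 2.356
v -4.221 -3.953 0.494
v -3.351 -4.896 2.015
v -3.89 -4.342 0.064
v -3.02 -5.285 1.585
v -3.327 -4.397 -0.292
v -2.457 -5.339 1.23
v -2.749 -4.097 -0.437
v -1.879 -5.04 1.085
v -2.375 -3.557 -0.316
v -1.505 -4.5 1.206
v -2.378 0.448 -4.127
v -2.266 -0.126 -3.51
v -2.853 1.031 -3.497
v -2.74 0.456 -2.881
v -0.96 1.164 -3.719
v -0.847 0.589 -3.103
v -1.434 1.746 -3.09
v -1.322 1.172 -2.473
f 2 1 5
f 2 5 3
f 3 5 6
f 3 6 4
f 5 1 7
f 5 7 6
f 6 7 8
f 6 8 4
f 7 1 9
f 7 9 8
f 8 9 10
f 8 10 4
f 9 1 11
f 9 11 10
f 10 11 12
f 10 12 4
f 11 1 13
f 11 13 12
f 12 13 14
f 12 14 4
f 13 1 15
f 13 15 14
f 14 15 16
f 14 16 4
f 15 1 17
f 15 17 16
f 16 17 18
f 16 18 4
f 17 1 19
f 17 19 18
f 18 19 20
f 18 20 4
f 19 1 21
f 19 21 20
f 20 21 22
f 20 22 4
f 21 1 23
f 21 23 22
f 22 23 24
f 22 24 4
f 23 1 25
f 23 25 24
f 24 25 26
f 24 26 4
f 25 1 27
f 25 27 26
f 26 27 28
f 26 28 4
f 27 1 2
f 27 2 28
f 28 2 3
f 28 3 4
f 29 40 34
f 29 34 30
f 29 30 36
f 29 36 39
f 29 39 40
f 30 34 38
f 34 40 33
f 40 39 31
f 39 36 35
f 36 30 37
f 32 38 33
f 32 33 31
f 32 31 35
f 32 35 37
f 32 37 38
f 33 38 34
f 31 33 40
f 35 31 39
f 37 35 36
f 38 37 30
f 42 44 41
f 45 42 41
f 41 44 43
f 43 45 41
f 42 48 44
f 46 42 45
f 46 48 42
f 44 48 43
f 47 45 43
f 43 48 47
f 47 46 45
f 48 46 47
f 50 49 53
f 50 53 51
f 51 53 54
f 51 54 52
f 53 49 55
f 53 55 54
f 54 55 56
f 54 56 52
f 55 49 57
f 55 57 56
f 56 57 58
f 56 58 52
f 57 49 59
f 57 59 58
f 58 59 60
f 58 60 52
f 59 49 61
f 59 61 60
f 60 61 62
f 60 62 52
f 61 49 63
f 61 63 62
f 62 63 64
f 62 64 52
f 63 49 65
f 63 65 64
f 64 65 66
f 64 66 52
f 65 49 67
f 65 67 66
f 66 67 68
f 66 68 52
f 67 49 69
f 67 69 68
f 68 69 70
f 68 70 52
f 69 49 50
f 69 50 70
f 70 50 51
f 70 51 52
f 72 74 71
f 75 72 71
f 71 74 73
f 73 75 71
f 72 78 74
f 76 72 75
f 76 78 72
f 74 78 73
f 77 75 73
f 73 78 77
f 77 76 75
f 78 76 77



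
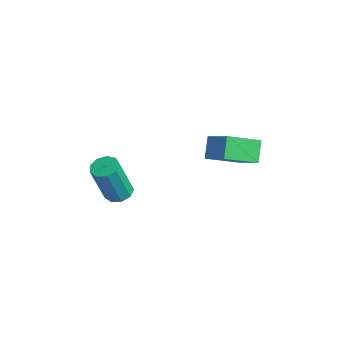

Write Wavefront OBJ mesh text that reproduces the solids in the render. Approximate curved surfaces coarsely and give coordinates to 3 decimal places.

v 0.432 -0.828 -1
v 1.055 -0.588 -0.948
v 1.151 -1.293 1.113
v 0.528 -1.532 1.06
v 0.753 -0.267 -0.824
v 0.849 -0.971 1.237
v 0.3 -0.208 -0.782
v 0.396 -0.912 1.278
v -0.091 -0.439 -0.843
v 0.005 -1.144 1.218
v -0.237 -0.852 -0.978
v -0.141 -1.557 1.083
v -0.071 -1.254 -1.123
v 0.025 -1.958 0.938
v 0.331 -1.456 -1.21
v 0.427 -2.16 0.85
v 0.78 -1.364 -1.2
v 0.876 -2.069 0.861
v 1.066 -1.022 -1.096
v 1.162 -1.726 0.965
v 0.637 3.431 1.193
v 2.151 3.496 2.237
v 0.993 4.922 0.584
v 2.507 4.988 1.628
v 1.253 2.932 0.332
v 2.767 2.998 1.376
v 1.609 4.424 -0.277
v 3.123 4.489 0.767
f 2 1 5
f 2 5 3
f 3 5 6
f 3 6 4
f 5 1 7
f 5 7 6
f 6 7 8
f 6 8 4
f 7 1 9
f 7 9 8
f 8 9 10
f 8 10 4
f 9 1 11
f 9 11 10
f 10 11 12
f 10 12 4
f 11 1 13
f 11 13 12
f 12 13 14
f 12 14 4
f 13 1 15
f 13 15 14
f 14 15 16
f 14 16 4
f 15 1 17
f 15 17 16
f 16 17 18
f 16 18 4
f 17 1 19
f 17 19 18
f 18 19 20
f 18 20 4
f 19 1 2
f 19 2 20
f 20 2 3
f 20 3 4
f 22 24 21
f 25 22 21
f 21 24 23
f 23 25 21
f 22 28 24
f 26 22 25
f 26 28 22
f 24 28 23
f 27 25 23
f 23 28 27
f 27 26 25
f 28 26 27



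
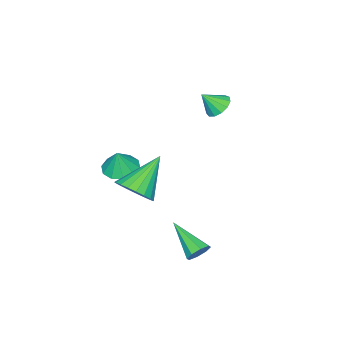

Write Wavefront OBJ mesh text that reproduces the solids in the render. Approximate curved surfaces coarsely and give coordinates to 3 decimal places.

v 1.647 -2.461 -0.978
v 2.488 -2.329 -1.239
v 1.993 -2.379 0.178
v 2.243 -1.838 -1.201
v 1.77 -1.585 -1.077
v 1.25 -1.667 -0.916
v 0.882 -2.052 -0.779
v 0.807 -2.593 -0.718
v 1.052 -3.084 -0.756
v 1.525 -3.337 -0.879
v 2.044 -3.255 -1.04
v 2.412 -2.87 -1.178
v -2.073 0.217 2.177
v -1.45 0.472 1.921
v -1.507 -0.317 3.023
v -1.586 0.747 2.185
v -1.877 0.855 2.448
v -2.23 0.759 2.624
v -2.533 0.492 2.658
v -2.69 0.137 2.54
v -2.652 -0.192 2.306
v -2.43 -0.392 2.031
v -2.094 -0.398 1.803
v -1.752 -0.209 1.693
v -1.512 0.115 1.737
v 3.597 3.334 -2.945
v 3.838 3.002 -3.41
v 3.203 1.666 -1.955
v 4.162 3.119 -3.083
v 4.155 3.362 -2.676
v 3.821 3.589 -2.426
v 3.356 3.667 -2.48
v 3.032 3.55 -2.807
v 3.039 3.306 -3.214
v 3.373 3.079 -3.464
v 4.054 0.209 -0.078
v 4.628 0.769 0.501
v 2.426 0.371 1.378
v 4.444 1.051 0.264
v 4.193 1.188 -0.032
v 3.917 1.155 -0.336
v 3.665 0.958 -0.596
v 3.481 0.632 -0.766
v 3.395 0.233 -0.817
v 3.423 -0.171 -0.74
v 3.56 -0.509 -0.549
v 3.782 -0.723 -0.277
v 4.052 -0.776 0.03
v 4.322 -0.658 0.318
v 4.545 -0.391 0.537
v 4.683 -0.02 0.651
v 4.713 0.39 0.638
f 2 1 4
f 2 4 3
f 4 1 5
f 4 5 3
f 5 1 6
f 5 6 3
f 6 1 7
f 6 7 3
f 7 1 8
f 7 8 3
f 8 1 9
f 8 9 3
f 9 1 10
f 9 10 3
f 10 1 11
f 10 11 3
f 11 1 12
f 11 12 3
f 12 1 2
f 12 2 3
f 14 13 16
f 14 16 15
f 16 13 17
f 16 17 15
f 17 13 18
f 17 18 15
f 18 13 19
f 18 19 15
f 19 13 20
f 19 20 15
f 20 13 21
f 20 21 15
f 21 13 22
f 21 22 15
f 22 13 23
f 22 23 15
f 23 13 24
f 23 24 15
f 24 13 25
f 24 25 15
f 25 13 14
f 25 14 15
f 27 26 29
f 27 29 28
f 29 26 30
f 29 30 28
f 30 26 31
f 30 31 28
f 31 26 32
f 31 32 28
f 32 26 33
f 32 33 28
f 33 26 34
f 33 34 28
f 34 26 35
f 34 35 28
f 35 26 27
f 35 27 28
f 37 36 39
f 37 39 38
f 39 36 40
f 39 40 38
f 40 36 41
f 40 41 38
f 41 36 42
f 41 42 38
f 42 36 43
f 42 43 38
f 43 36 44
f 43 44 38
f 44 36 45
f 44 45 38
f 45 36 46
f 45 46 38
f 46 36 47
f 46 47 38
f 47 36 48
f 47 48 38
f 48 36 49
f 48 49 38
f 49 36 50
f 49 50 38
f 50 36 51
f 50 51 38
f 51 36 52
f 51 52 38
f 52 36 37
f 52 37 38



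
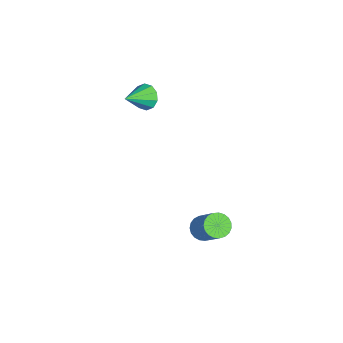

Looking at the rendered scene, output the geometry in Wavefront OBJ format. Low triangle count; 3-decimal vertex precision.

v 2.504 3.753 -1.71
v 2.98 3.738 -2.075
v 4.033 4.112 -0.714
v 3.556 4.127 -0.35
v 2.912 3.978 -2.088
v 3.965 4.352 -0.728
v 2.773 4.179 -2.036
v 3.826 4.553 -0.676
v 2.588 4.306 -1.927
v 3.641 4.68 -0.567
v 2.388 4.337 -1.781
v 3.441 4.711 -0.421
v 2.208 4.268 -1.623
v 3.261 4.642 -0.263
v 2.08 4.109 -1.48
v 3.132 4.483 -0.12
v 2.024 3.889 -1.376
v 3.077 4.263 -0.016
v 2.052 3.646 -1.331
v 3.104 4.02 0.03
v 2.157 3.42 -1.35
v 3.21 3.794 0.01
v 2.323 3.253 -1.433
v 3.375 3.627 -0.072
v 2.52 3.172 -1.563
v 3.572 3.546 -0.202
v 2.714 3.191 -1.718
v 3.766 3.565 -0.358
v 2.872 3.308 -1.872
v 3.924 3.682 -0.512
v 2.966 3.501 -1.998
v 4.018 3.875 -0.638
v -2.319 2.156 2.777
v -1.838 2.585 2.919
v -1.661 1.184 3.483
v -2.12 2.609 3.214
v -2.477 2.459 3.341
v -2.774 2.194 3.253
v -2.897 1.914 2.983
v -2.8 1.727 2.634
v -2.518 1.703 2.34
v -2.161 1.853 2.212
v -1.864 2.118 2.3
v -1.74 2.398 2.571
f 2 1 5
f 2 5 3
f 3 5 6
f 3 6 4
f 5 1 7
f 5 7 6
f 6 7 8
f 6 8 4
f 7 1 9
f 7 9 8
f 8 9 10
f 8 10 4
f 9 1 11
f 9 11 10
f 10 11 12
f 10 12 4
f 11 1 13
f 11 13 12
f 12 13 14
f 12 14 4
f 13 1 15
f 13 15 14
f 14 15 16
f 14 16 4
f 15 1 17
f 15 17 16
f 16 17 18
f 16 18 4
f 17 1 19
f 17 19 18
f 18 19 20
f 18 20 4
f 19 1 21
f 19 21 20
f 20 21 22
f 20 22 4
f 21 1 23
f 21 23 22
f 22 23 24
f 22 24 4
f 23 1 25
f 23 25 24
f 24 25 26
f 24 26 4
f 25 1 27
f 25 27 26
f 26 27 28
f 26 28 4
f 27 1 29
f 27 29 28
f 28 29 30
f 28 30 4
f 29 1 31
f 29 31 30
f 30 31 32
f 30 32 4
f 31 1 2
f 31 2 32
f 32 2 3
f 32 3 4
f 34 33 36
f 34 36 35
f 36 33 37
f 36 37 35
f 37 33 38
f 37 38 35
f 38 33 39
f 38 39 35
f 39 33 40
f 39 40 35
f 40 33 41
f 40 41 35
f 41 33 42
f 41 42 35
f 42 33 43
f 42 43 35
f 43 33 44
f 43 44 35
f 44 33 34
f 44 34 35



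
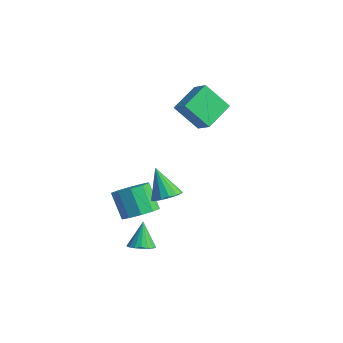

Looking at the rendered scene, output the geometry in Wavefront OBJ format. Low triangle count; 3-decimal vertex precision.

v 3.528 -2.043 -4.502
v 4.207 -1.84 -4.328
v 3.032 -1.537 -3.158
v 4.087 -1.575 -4.472
v 3.857 -1.402 -4.622
v 3.561 -1.357 -4.749
v 3.259 -1.447 -4.826
v 3.01 -1.655 -4.84
v 2.863 -1.94 -4.786
v 2.849 -2.246 -4.677
v 2.969 -2.511 -4.533
v 3.199 -2.684 -4.382
v 3.495 -2.729 -4.256
v 3.797 -2.639 -4.179
v 4.046 -2.431 -4.165
v 4.193 -2.146 -4.219
v 1.25 2.451 2.797
v 0.855 4.101 3.511
v 0.309 2.488 2.191
v -0.086 4.138 2.905
v 2.186 3.282 1.395
v 1.791 4.932 2.109
v 1.245 3.319 0.789
v 0.85 4.969 1.503
v 1.518 -0.558 -3.862
v 2.369 -0.421 -3.262
v 1.392 -0.345 -1.897
v 0.542 -0.482 -2.498
v 2.157 0.164 -3.446
v 1.18 0.24 -2.081
v 1.701 0.473 -3.789
v 0.724 0.55 -2.425
v 1.176 0.388 -4.161
v 0.199 0.465 -2.796
v 0.781 -0.058 -4.418
v -0.196 0.018 -3.053
v 0.668 -0.695 -4.463
v -0.309 -0.619 -3.098
v 0.88 -1.28 -4.279
v -0.097 -1.204 -2.914
v 1.336 -1.59 -3.935
v 0.359 -1.513 -2.571
v 1.861 -1.505 -3.564
v 0.884 -1.428 -2.199
v 2.256 -1.058 -3.307
v 1.279 -0.982 -1.942
v 4.125 -0.905 -0.956
v 4.755 -1.23 -0.564
v 3.175 -0.875 0.596
v 4.813 -0.816 -0.537
v 4.686 -0.425 -0.622
v 4.409 -0.163 -0.796
v 4.056 -0.1 -1.014
v 3.722 -0.252 -1.216
v 3.495 -0.58 -1.348
v 3.438 -0.994 -1.375
v 3.564 -1.385 -1.29
v 3.841 -1.647 -1.116
v 4.194 -1.71 -0.898
v 4.529 -1.558 -0.696
f 2 1 4
f 2 4 3
f 4 1 5
f 4 5 3
f 5 1 6
f 5 6 3
f 6 1 7
f 6 7 3
f 7 1 8
f 7 8 3
f 8 1 9
f 8 9 3
f 9 1 10
f 9 10 3
f 10 1 11
f 10 11 3
f 11 1 12
f 11 12 3
f 12 1 13
f 12 13 3
f 13 1 14
f 13 14 3
f 14 1 15
f 14 15 3
f 15 1 16
f 15 16 3
f 16 1 2
f 16 2 3
f 18 20 17
f 21 18 17
f 17 20 19
f 19 21 17
f 18 24 20
f 22 18 21
f 22 24 18
f 20 24 19
f 23 21 19
f 19 24 23
f 23 22 21
f 24 22 23
f 26 25 29
f 26 29 27
f 27 29 30
f 27 30 28
f 29 25 31
f 29 31 30
f 30 31 32
f 30 32 28
f 31 25 33
f 31 33 32
f 32 33 34
f 32 34 28
f 33 25 35
f 33 35 34
f 34 35 36
f 34 36 28
f 35 25 37
f 35 37 36
f 36 37 38
f 36 38 28
f 37 25 39
f 37 39 38
f 38 39 40
f 38 40 28
f 39 25 41
f 39 41 40
f 40 41 42
f 40 42 28
f 41 25 43
f 41 43 42
f 42 43 44
f 42 44 28
f 43 25 45
f 43 45 44
f 44 45 46
f 44 46 28
f 45 25 26
f 45 26 46
f 46 26 27
f 46 27 28
f 48 47 50
f 48 50 49
f 50 47 51
f 50 51 49
f 51 47 52
f 51 52 49
f 52 47 53
f 52 53 49
f 53 47 54
f 53 54 49
f 54 47 55
f 54 55 49
f 55 47 56
f 55 56 49
f 56 47 57
f 56 57 49
f 57 47 58
f 57 58 49
f 58 47 59
f 58 59 49
f 59 47 60
f 59 60 49
f 60 47 48
f 60 48 49



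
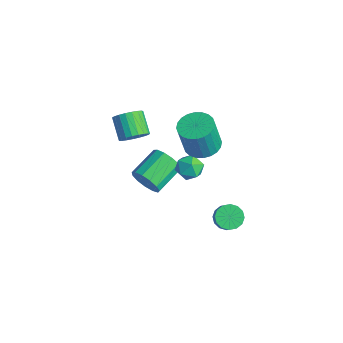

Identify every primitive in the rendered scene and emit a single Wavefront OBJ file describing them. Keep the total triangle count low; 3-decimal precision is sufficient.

v -1.815 -0.389 -1.734
v -1.099 -0.094 -2.135
v -1.941 -1.406 -2.705
v -1.225 -1.111 -3.106
v -1.161 -1.492 -2.324
v -1.083 -0.863 -1.723
v -1.957 -0.637 -3.117
v -1.879 -0.008 -2.516
v -1.186 -0.247 -2.99
v -0.694 -0.776 -2.5
v -2.346 -0.724 -2.34
v -1.854 -1.253 -1.85
v -1.953 -3.779 1.418
v -1.459 -3.449 1.997
v -2.592 -3.231 2.841
v -3.087 -3.561 2.262
v -1.545 -3.172 1.81
v -2.678 -2.954 2.654
v -1.702 -3 1.555
v -2.835 -2.782 2.399
v -1.902 -2.963 1.276
v -3.035 -2.745 2.121
v -2.111 -3.066 1.022
v -3.244 -2.849 1.867
v -2.293 -3.293 0.837
v -3.426 -3.076 1.681
v -2.416 -3.604 0.751
v -3.55 -3.387 1.596
v -2.46 -3.945 0.781
v -3.593 -3.728 1.626
v -2.415 -4.258 0.921
v -3.548 -4.04 1.766
v -2.291 -4.487 1.147
v -3.424 -4.269 1.992
v -2.108 -4.594 1.42
v -3.242 -4.377 2.264
v -1.899 -4.56 1.692
v -3.032 -4.343 2.537
v -1.699 -4.391 1.917
v -2.832 -4.173 2.761
v -1.543 -4.116 2.055
v -2.676 -3.899 2.9
v -1.458 -3.783 2.084
v -2.591 -3.565 2.928
v 0.624 -1.195 1.832
v 1.38 -0.572 1.968
v 1.413 -1.022 3.844
v 0.656 -1.645 3.708
v 1.079 -0.338 2.029
v 1.112 -0.788 3.906
v 0.708 -0.235 2.06
v 0.741 -0.685 3.937
v 0.324 -0.279 2.057
v 0.357 -0.729 3.933
v -0.014 -0.461 2.019
v 0.019 -0.911 3.895
v -0.255 -0.756 1.952
v -0.223 -1.206 3.829
v -0.363 -1.117 1.868
v -0.33 -1.567 3.744
v -0.32 -1.49 1.778
v -0.287 -1.94 3.654
v -0.133 -1.818 1.696
v -0.1 -2.268 3.572
v 0.168 -2.052 1.634
v 0.201 -2.502 3.511
v 0.539 -2.155 1.603
v 0.572 -2.605 3.48
v 0.923 -2.111 1.607
v 0.956 -2.561 3.483
v 1.261 -1.929 1.645
v 1.294 -2.379 3.521
v 1.503 -1.634 1.711
v 1.535 -2.084 3.588
v 1.61 -1.273 1.796
v 1.643 -1.723 3.672
v 1.567 -0.9 1.886
v 1.6 -1.35 3.762
v -2.7 -2.769 -3.845
v -2.091 -2.813 -3.103
v -2.712 -1.135 -2.494
v -3.32 -1.091 -3.235
v -1.824 -2.568 -3.505
v -2.445 -0.89 -2.896
v -1.835 -2.387 -4.015
v -2.456 -0.709 -3.406
v -2.121 -2.328 -4.471
v -2.742 -0.65 -3.861
v -2.59 -2.408 -4.727
v -3.211 -0.73 -4.118
v -3.094 -2.603 -4.704
v -3.715 -0.925 -4.095
v -3.473 -2.851 -4.408
v -4.094 -1.173 -3.798
v -3.606 -3.072 -3.932
v -4.227 -1.394 -3.323
v -3.452 -3.198 -3.429
v -4.072 -1.52 -2.82
v -3.058 -3.187 -3.058
v -3.679 -1.509 -2.449
v -2.551 -3.044 -2.937
v -3.172 -1.366 -2.328
v 2.323 -0.665 -3.277
v 2.813 -0.982 -3.764
v 3.607 -1.312 -2.749
v 3.117 -0.995 -2.263
v 2.929 -0.607 -3.733
v 3.723 -0.937 -2.718
v 2.882 -0.248 -3.579
v 3.676 -0.578 -2.565
v 2.686 -0 -3.345
v 3.48 -0.331 -2.33
v 2.392 0.069 -3.092
v 3.186 -0.261 -2.078
v 2.08 -0.058 -2.89
v 2.874 -0.388 -1.875
v 1.833 -0.348 -2.791
v 2.627 -0.678 -1.776
v 1.717 -0.723 -2.822
v 2.511 -1.053 -1.807
v 1.764 -1.082 -2.975
v 2.558 -1.412 -1.961
v 1.96 -1.329 -3.21
v 2.754 -1.66 -2.195
v 2.254 -1.399 -3.462
v 3.048 -1.729 -2.448
v 2.566 -1.272 -3.665
v 3.36 -1.602 -2.65
f 1 12 6
f 1 6 2
f 1 2 8
f 1 8 11
f 1 11 12
f 2 6 10
f 6 12 5
f 12 11 3
f 11 8 7
f 8 2 9
f 4 10 5
f 4 5 3
f 4 3 7
f 4 7 9
f 4 9 10
f 5 10 6
f 3 5 12
f 7 3 11
f 9 7 8
f 10 9 2
f 14 13 17
f 14 17 15
f 15 17 18
f 15 18 16
f 17 13 19
f 17 19 18
f 18 19 20
f 18 20 16
f 19 13 21
f 19 21 20
f 20 21 22
f 20 22 16
f 21 13 23
f 21 23 22
f 22 23 24
f 22 24 16
f 23 13 25
f 23 25 24
f 24 25 26
f 24 26 16
f 25 13 27
f 25 27 26
f 26 27 28
f 26 28 16
f 27 13 29
f 27 29 28
f 28 29 30
f 28 30 16
f 29 13 31
f 29 31 30
f 30 31 32
f 30 32 16
f 31 13 33
f 31 33 32
f 32 33 34
f 32 34 16
f 33 13 35
f 33 35 34
f 34 35 36
f 34 36 16
f 35 13 37
f 35 37 36
f 36 37 38
f 36 38 16
f 37 13 39
f 37 39 38
f 38 39 40
f 38 40 16
f 39 13 41
f 39 41 40
f 40 41 42
f 40 42 16
f 41 13 43
f 41 43 42
f 42 43 44
f 42 44 16
f 43 13 14
f 43 14 44
f 44 14 15
f 44 15 16
f 46 45 49
f 46 49 47
f 47 49 50
f 47 50 48
f 49 45 51
f 49 51 50
f 50 51 52
f 50 52 48
f 51 45 53
f 51 53 52
f 52 53 54
f 52 54 48
f 53 45 55
f 53 55 54
f 54 55 56
f 54 56 48
f 55 45 57
f 55 57 56
f 56 57 58
f 56 58 48
f 57 45 59
f 57 59 58
f 58 59 60
f 58 60 48
f 59 45 61
f 59 61 60
f 60 61 62
f 60 62 48
f 61 45 63
f 61 63 62
f 62 63 64
f 62 64 48
f 63 45 65
f 63 65 64
f 64 65 66
f 64 66 48
f 65 45 67
f 65 67 66
f 66 67 68
f 66 68 48
f 67 45 69
f 67 69 68
f 68 69 70
f 68 70 48
f 69 45 71
f 69 71 70
f 70 71 72
f 70 72 48
f 71 45 73
f 71 73 72
f 72 73 74
f 72 74 48
f 73 45 75
f 73 75 74
f 74 75 76
f 74 76 48
f 75 45 77
f 75 77 76
f 76 77 78
f 76 78 48
f 77 45 46
f 77 46 78
f 78 46 47
f 78 47 48
f 80 79 83
f 80 83 81
f 81 83 84
f 81 84 82
f 83 79 85
f 83 85 84
f 84 85 86
f 84 86 82
f 85 79 87
f 85 87 86
f 86 87 88
f 86 88 82
f 87 79 89
f 87 89 88
f 88 89 90
f 88 90 82
f 89 79 91
f 89 91 90
f 90 91 92
f 90 92 82
f 91 79 93
f 91 93 92
f 92 93 94
f 92 94 82
f 93 79 95
f 93 95 94
f 94 95 96
f 94 96 82
f 95 79 97
f 95 97 96
f 96 97 98
f 96 98 82
f 97 79 99
f 97 99 98
f 98 99 100
f 98 100 82
f 99 79 101
f 99 101 100
f 100 101 102
f 100 102 82
f 101 79 80
f 101 80 102
f 102 80 81
f 102 81 82
f 104 103 107
f 104 107 105
f 105 107 108
f 105 108 106
f 107 103 109
f 107 109 108
f 108 109 110
f 108 110 106
f 109 103 111
f 109 111 110
f 110 111 112
f 110 112 106
f 111 103 113
f 111 113 112
f 112 113 114
f 112 114 106
f 113 103 115
f 113 115 114
f 114 115 116
f 114 116 106
f 115 103 117
f 115 117 116
f 116 117 118
f 116 118 106
f 117 103 119
f 117 119 118
f 118 119 120
f 118 120 106
f 119 103 121
f 119 121 120
f 120 121 122
f 120 122 106
f 121 103 123
f 121 123 122
f 122 123 124
f 122 124 106
f 123 103 125
f 123 125 124
f 124 125 126
f 124 126 106
f 125 103 127
f 125 127 126
f 126 127 128
f 126 128 106
f 127 103 104
f 127 104 128
f 128 104 105
f 128 105 106



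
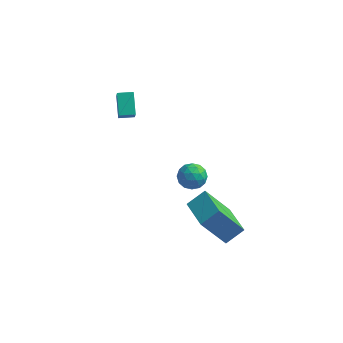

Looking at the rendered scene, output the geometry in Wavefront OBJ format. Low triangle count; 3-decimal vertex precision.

v 2.046 -1.316 -2.449
v 2.751 -0.675 -1.842
v 3.132 -0.797 -4.255
v 3.837 -0.157 -3.647
v 3.103 -2.703 -2.213
v 3.808 -2.063 -1.605
v 4.189 -2.185 -4.018
v 4.894 -1.544 -3.411
v -2.71 3.201 -1.598
v -2.504 2.702 -0.816
v -3.107 4.194 -0.86
v -2.901 3.696 -0.078
v -1.959 3.504 -1.602
v -1.753 3.006 -0.82
v -2.356 4.498 -0.864
v -2.15 3.999 -0.082
v 1.935 0.004 -0.625
v 2.54 0.132 -1.062
v 1.52 -0.812 -1.438
v 2.125 -0.684 -1.875
v 2.206 -1.037 -1.211
v 2.463 -0.532 -0.708
v 1.597 -0.148 -1.792
v 1.854 0.357 -1.289
v 2.331 0.039 -1.784
v 2.707 -0.511 -1.424
v 1.353 -0.169 -1.076
v 1.729 -0.719 -0.716
v 2.274 0.14 -0.772
v 1.786 -0.82 -1.728
v 1.834 -1.027 -1.337
v 2.189 -0.952 -1.594
v 2.229 -0.251 -0.564
v 2.584 -0.175 -0.821
v 2.388 -0.863 -0.908
v 1.476 -0.505 -1.679
v 1.831 -0.429 -1.936
v 1.871 0.272 -0.906
v 2.226 0.347 -1.163
v 1.672 0.183 -1.592
v 2.506 0.16 -1.453
v 2.262 -0.32 -1.931
v 1.952 -0.004 -1.882
v 2.103 0.292 -1.587
v 2.728 -0.163 -1.242
v 2.484 -0.643 -1.72
v 2.532 -0.85 -1.329
v 2.683 -0.554 -1.034
v 2.605 -0.218 -1.666
v 1.576 -0.037 -0.78
v 1.332 -0.517 -1.258
v 1.377 -0.126 -1.466
v 1.528 0.17 -1.171
v 1.798 -0.36 -0.569
v 1.554 -0.84 -1.047
v 1.957 -0.972 -0.913
v 2.108 -0.676 -0.618
v 1.455 -0.462 -0.834
f 2 4 1
f 5 2 1
f 1 4 3
f 3 5 1
f 2 8 4
f 6 2 5
f 6 8 2
f 4 8 3
f 7 5 3
f 3 8 7
f 7 6 5
f 8 6 7
f 10 12 9
f 13 10 9
f 9 12 11
f 11 13 9
f 10 16 12
f 14 10 13
f 14 16 10
f 12 16 11
f 15 13 11
f 11 16 15
f 15 14 13
f 16 14 15
f 17 54 33
f 54 28 57
f 33 57 22
f 54 57 33
f 17 33 29
f 33 22 34
f 29 34 18
f 33 34 29
f 17 29 38
f 29 18 39
f 38 39 24
f 29 39 38
f 17 38 50
f 38 24 53
f 50 53 27
f 38 53 50
f 17 50 54
f 50 27 58
f 54 58 28
f 50 58 54
f 18 34 45
f 34 22 48
f 45 48 26
f 34 48 45
f 22 57 35
f 57 28 56
f 35 56 21
f 57 56 35
f 28 58 55
f 58 27 51
f 55 51 19
f 58 51 55
f 27 53 52
f 53 24 40
f 52 40 23
f 53 40 52
f 24 39 44
f 39 18 41
f 44 41 25
f 39 41 44
f 20 46 32
f 46 26 47
f 32 47 21
f 46 47 32
f 20 32 30
f 32 21 31
f 30 31 19
f 32 31 30
f 20 30 37
f 30 19 36
f 37 36 23
f 30 36 37
f 20 37 42
f 37 23 43
f 42 43 25
f 37 43 42
f 20 42 46
f 42 25 49
f 46 49 26
f 42 49 46
f 21 47 35
f 47 26 48
f 35 48 22
f 47 48 35
f 19 31 55
f 31 21 56
f 55 56 28
f 31 56 55
f 23 36 52
f 36 19 51
f 52 51 27
f 36 51 52
f 25 43 44
f 43 23 40
f 44 40 24
f 43 40 44
f 26 49 45
f 49 25 41
f 45 41 18
f 49 41 45



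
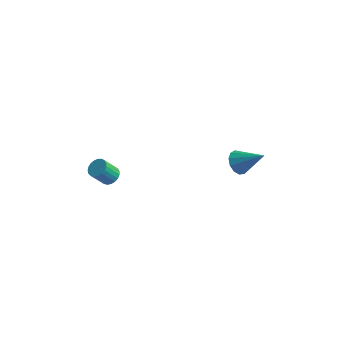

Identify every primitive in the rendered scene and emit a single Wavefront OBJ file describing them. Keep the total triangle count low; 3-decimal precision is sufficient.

v -3.005 0.231 -2.511
v -2.765 0.606 -2.206
v -3.255 0.185 -1.303
v -3.495 -0.191 -1.609
v -2.957 0.708 -2.263
v -3.447 0.286 -1.36
v -3.158 0.727 -2.362
v -3.647 0.305 -1.46
v -3.331 0.66 -2.488
v -3.821 0.239 -1.585
v -3.449 0.519 -2.617
v -3.939 0.098 -1.715
v -3.49 0.329 -2.728
v -3.979 -0.093 -1.826
v -3.447 0.121 -2.802
v -3.936 -0.3 -1.9
v -3.327 -0.068 -2.825
v -3.817 -0.489 -1.923
v -3.152 -0.205 -2.794
v -3.642 -0.626 -1.892
v -2.952 -0.267 -2.715
v -3.441 -0.688 -1.812
v -2.76 -0.243 -2.599
v -3.25 -0.664 -1.697
v -2.611 -0.136 -2.469
v -3.101 -0.558 -1.567
v -2.531 0.033 -2.346
v -3.02 -0.388 -1.444
v -2.532 0.237 -2.252
v -3.021 -0.185 -1.349
v -2.615 0.439 -2.202
v -3.104 0.018 -1.299
v 2.717 2.349 -1.352
v 3.122 2.082 -1.842
v 3.983 2.351 -0.308
v 3.15 2.468 -1.876
v 3.04 2.817 -1.743
v 2.827 3.017 -1.486
v 2.58 3.005 -1.187
v 2.376 2.784 -0.939
v 2.281 2.426 -0.823
v 2.324 2.043 -0.874
v 2.492 1.757 -1.077
v 2.732 1.659 -1.367
v 2.967 1.78 -1.653
f 2 1 5
f 2 5 3
f 3 5 6
f 3 6 4
f 5 1 7
f 5 7 6
f 6 7 8
f 6 8 4
f 7 1 9
f 7 9 8
f 8 9 10
f 8 10 4
f 9 1 11
f 9 11 10
f 10 11 12
f 10 12 4
f 11 1 13
f 11 13 12
f 12 13 14
f 12 14 4
f 13 1 15
f 13 15 14
f 14 15 16
f 14 16 4
f 15 1 17
f 15 17 16
f 16 17 18
f 16 18 4
f 17 1 19
f 17 19 18
f 18 19 20
f 18 20 4
f 19 1 21
f 19 21 20
f 20 21 22
f 20 22 4
f 21 1 23
f 21 23 22
f 22 23 24
f 22 24 4
f 23 1 25
f 23 25 24
f 24 25 26
f 24 26 4
f 25 1 27
f 25 27 26
f 26 27 28
f 26 28 4
f 27 1 29
f 27 29 28
f 28 29 30
f 28 30 4
f 29 1 31
f 29 31 30
f 30 31 32
f 30 32 4
f 31 1 2
f 31 2 32
f 32 2 3
f 32 3 4
f 34 33 36
f 34 36 35
f 36 33 37
f 36 37 35
f 37 33 38
f 37 38 35
f 38 33 39
f 38 39 35
f 39 33 40
f 39 40 35
f 40 33 41
f 40 41 35
f 41 33 42
f 41 42 35
f 42 33 43
f 42 43 35
f 43 33 44
f 43 44 35
f 44 33 45
f 44 45 35
f 45 33 34
f 45 34 35



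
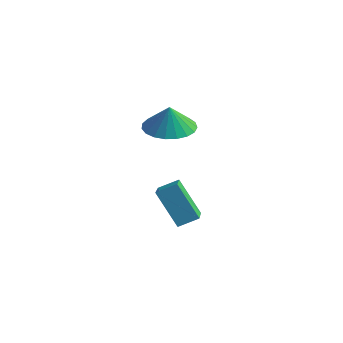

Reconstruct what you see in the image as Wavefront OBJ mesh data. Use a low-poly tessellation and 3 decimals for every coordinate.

v 0.432 -1.228 -3.909
v -0.565 -1.408 -2.325
v -0.619 0.017 -4.429
v -1.615 -0.163 -2.845
v 0.975 -0.597 -3.495
v -0.021 -0.777 -1.911
v -0.075 0.648 -4.015
v -1.072 0.468 -2.431
v -0.692 -0.487 0.882
v 0.206 -1.03 0.672
v -0.528 -0.653 2.018
v 0.356 -0.613 0.711
v 0.326 -0.175 0.78
v 0.12 0.21 0.866
v -0.227 0.474 0.955
v -0.655 0.572 1.031
v -1.088 0.487 1.082
v -1.454 0.233 1.097
v -1.687 -0.145 1.076
v -1.749 -0.582 1.021
v -1.628 -1.003 0.942
v -1.345 -1.334 0.853
v -0.949 -1.519 0.768
v -0.509 -1.526 0.704
v -0.101 -1.353 0.67
f 2 4 1
f 5 2 1
f 1 4 3
f 3 5 1
f 2 8 4
f 6 2 5
f 6 8 2
f 4 8 3
f 7 5 3
f 3 8 7
f 7 6 5
f 8 6 7
f 10 9 12
f 10 12 11
f 12 9 13
f 12 13 11
f 13 9 14
f 13 14 11
f 14 9 15
f 14 15 11
f 15 9 16
f 15 16 11
f 16 9 17
f 16 17 11
f 17 9 18
f 17 18 11
f 18 9 19
f 18 19 11
f 19 9 20
f 19 20 11
f 20 9 21
f 20 21 11
f 21 9 22
f 21 22 11
f 22 9 23
f 22 23 11
f 23 9 24
f 23 24 11
f 24 9 25
f 24 25 11
f 25 9 10
f 25 10 11

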